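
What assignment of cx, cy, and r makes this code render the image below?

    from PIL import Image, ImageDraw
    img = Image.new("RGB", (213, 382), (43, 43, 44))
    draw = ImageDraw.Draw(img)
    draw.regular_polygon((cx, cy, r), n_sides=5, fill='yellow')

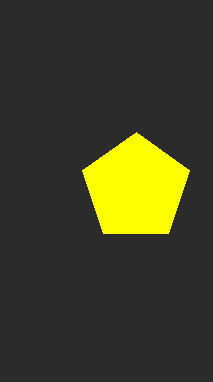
cx = 136, cy = 188, r = 56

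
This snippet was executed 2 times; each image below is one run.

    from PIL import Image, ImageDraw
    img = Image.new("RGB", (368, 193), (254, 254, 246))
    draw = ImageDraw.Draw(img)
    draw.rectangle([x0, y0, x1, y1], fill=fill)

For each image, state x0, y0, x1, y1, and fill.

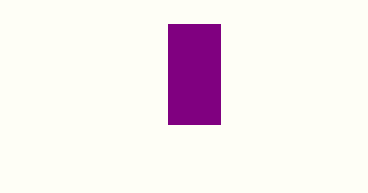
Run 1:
x0 = 168; y0 = 24; x1 = 220; y1 = 124; fill = 'purple'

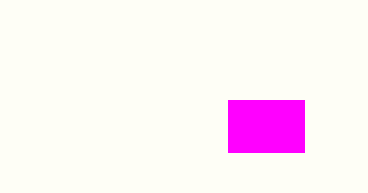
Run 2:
x0 = 228
y0 = 100
x1 = 304
y1 = 152
fill = 'magenta'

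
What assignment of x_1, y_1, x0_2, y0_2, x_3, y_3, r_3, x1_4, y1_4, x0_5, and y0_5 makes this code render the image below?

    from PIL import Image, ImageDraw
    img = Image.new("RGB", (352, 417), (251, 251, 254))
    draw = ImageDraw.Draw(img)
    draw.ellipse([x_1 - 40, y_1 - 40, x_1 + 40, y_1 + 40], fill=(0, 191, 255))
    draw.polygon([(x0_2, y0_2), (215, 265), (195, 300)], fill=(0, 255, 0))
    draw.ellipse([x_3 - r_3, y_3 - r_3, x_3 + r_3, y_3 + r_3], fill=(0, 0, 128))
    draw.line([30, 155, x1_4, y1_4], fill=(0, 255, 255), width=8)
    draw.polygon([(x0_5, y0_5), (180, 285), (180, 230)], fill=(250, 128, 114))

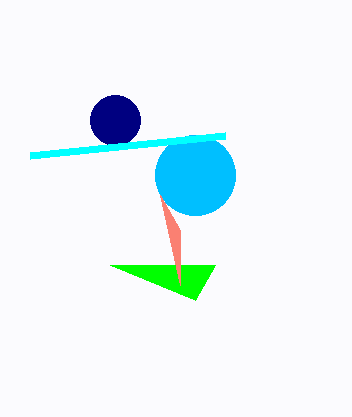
x_1 = 195, y_1 = 175, x0_2 = 110, y0_2 = 265, x_3 = 115, y_3 = 120, r_3 = 25, x1_4 = 225, y1_4 = 135, x0_5 = 160, y0_5 = 195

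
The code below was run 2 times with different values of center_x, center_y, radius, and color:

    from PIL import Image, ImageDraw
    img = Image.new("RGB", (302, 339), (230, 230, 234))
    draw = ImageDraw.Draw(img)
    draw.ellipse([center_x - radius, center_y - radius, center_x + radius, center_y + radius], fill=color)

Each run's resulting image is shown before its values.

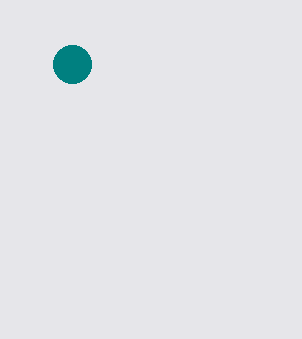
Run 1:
center_x = 72, center_y = 64, radius = 19, color = 'teal'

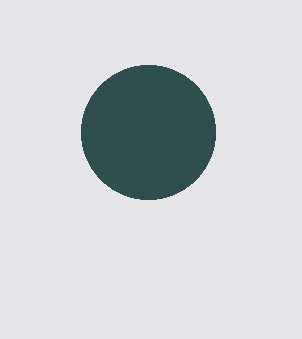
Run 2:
center_x = 148
center_y = 132
radius = 67
color = 'darkslategray'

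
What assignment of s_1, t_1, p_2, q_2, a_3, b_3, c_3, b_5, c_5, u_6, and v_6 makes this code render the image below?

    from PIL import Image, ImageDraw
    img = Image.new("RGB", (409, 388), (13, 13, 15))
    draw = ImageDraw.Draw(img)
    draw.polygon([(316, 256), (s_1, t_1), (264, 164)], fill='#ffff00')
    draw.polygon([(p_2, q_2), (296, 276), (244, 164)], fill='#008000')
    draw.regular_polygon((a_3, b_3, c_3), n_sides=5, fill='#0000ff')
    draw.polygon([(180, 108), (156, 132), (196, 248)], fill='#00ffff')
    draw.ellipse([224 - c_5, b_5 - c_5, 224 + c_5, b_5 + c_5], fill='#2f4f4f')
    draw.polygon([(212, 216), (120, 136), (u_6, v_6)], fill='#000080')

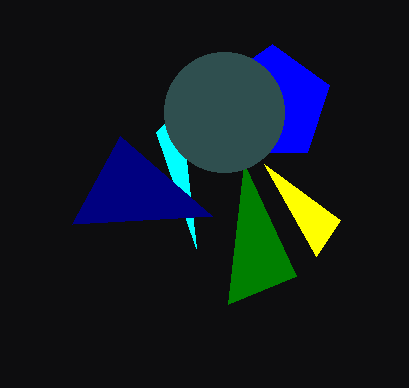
s_1 = 340, t_1 = 220, p_2 = 228, q_2 = 304, a_3 = 272, b_3 = 104, c_3 = 60, b_5 = 112, c_5 = 60, u_6 = 72, v_6 = 224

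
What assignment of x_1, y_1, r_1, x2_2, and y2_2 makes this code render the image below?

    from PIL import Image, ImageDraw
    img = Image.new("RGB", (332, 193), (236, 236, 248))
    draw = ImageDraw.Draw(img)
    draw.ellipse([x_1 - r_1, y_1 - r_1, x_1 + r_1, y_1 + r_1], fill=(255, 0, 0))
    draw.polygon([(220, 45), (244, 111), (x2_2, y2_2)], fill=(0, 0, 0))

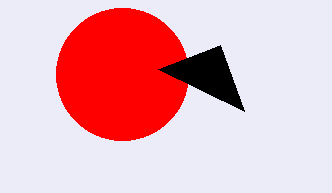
x_1 = 122, y_1 = 74, r_1 = 66, x2_2 = 158, y2_2 = 69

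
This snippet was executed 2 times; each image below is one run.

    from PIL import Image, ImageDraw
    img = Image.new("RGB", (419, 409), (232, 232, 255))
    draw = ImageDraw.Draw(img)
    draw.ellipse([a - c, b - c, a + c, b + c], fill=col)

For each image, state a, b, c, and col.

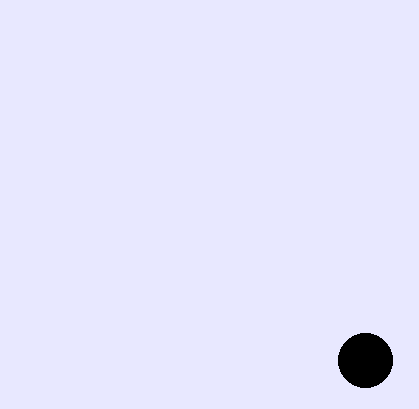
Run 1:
a = 365
b = 360
c = 27
col = 'black'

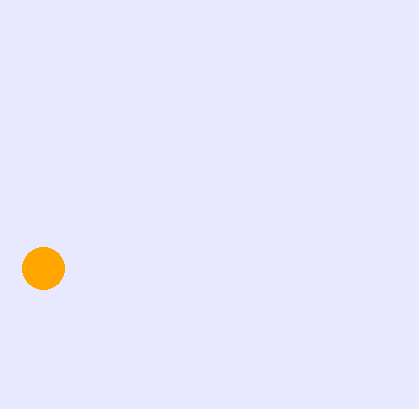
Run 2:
a = 43; b = 268; c = 21; col = 'orange'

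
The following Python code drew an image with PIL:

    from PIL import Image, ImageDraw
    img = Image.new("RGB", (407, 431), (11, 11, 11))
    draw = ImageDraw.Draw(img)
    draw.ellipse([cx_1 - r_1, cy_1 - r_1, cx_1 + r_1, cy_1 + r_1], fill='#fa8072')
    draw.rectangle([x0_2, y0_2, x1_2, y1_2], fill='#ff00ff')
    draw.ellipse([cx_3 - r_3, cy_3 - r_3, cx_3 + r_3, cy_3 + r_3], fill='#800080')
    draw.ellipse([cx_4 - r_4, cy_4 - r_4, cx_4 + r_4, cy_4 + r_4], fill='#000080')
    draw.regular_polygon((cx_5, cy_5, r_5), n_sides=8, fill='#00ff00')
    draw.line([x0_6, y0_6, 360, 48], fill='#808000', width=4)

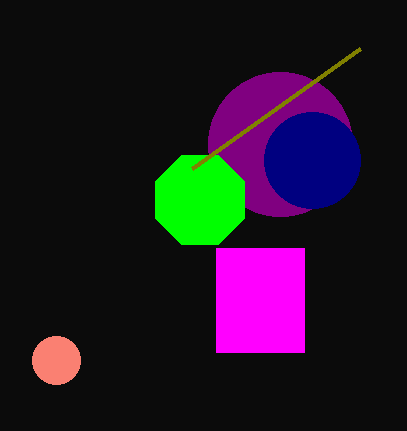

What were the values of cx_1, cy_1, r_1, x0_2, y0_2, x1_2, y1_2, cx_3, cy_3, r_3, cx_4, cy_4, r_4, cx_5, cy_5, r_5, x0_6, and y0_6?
cx_1 = 56, cy_1 = 360, r_1 = 24, x0_2 = 216, y0_2 = 248, x1_2 = 304, y1_2 = 352, cx_3 = 280, cy_3 = 144, r_3 = 72, cx_4 = 312, cy_4 = 160, r_4 = 48, cx_5 = 200, cy_5 = 200, r_5 = 48, x0_6 = 192, y0_6 = 168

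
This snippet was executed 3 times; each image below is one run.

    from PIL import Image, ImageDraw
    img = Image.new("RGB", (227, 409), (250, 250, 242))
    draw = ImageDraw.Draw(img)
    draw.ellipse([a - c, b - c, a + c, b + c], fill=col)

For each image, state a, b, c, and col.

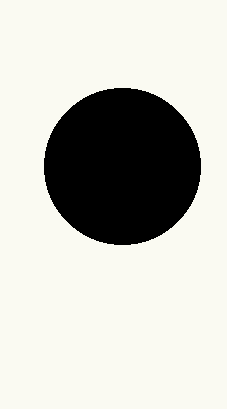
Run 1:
a = 122, b = 166, c = 78, col = 'black'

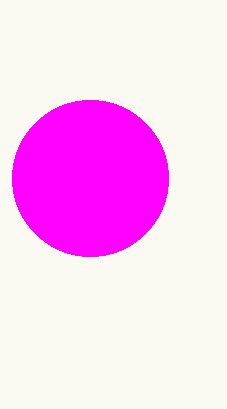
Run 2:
a = 90
b = 178
c = 78
col = 'magenta'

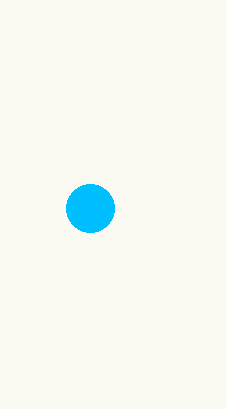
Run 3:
a = 90
b = 208
c = 24
col = 'deepskyblue'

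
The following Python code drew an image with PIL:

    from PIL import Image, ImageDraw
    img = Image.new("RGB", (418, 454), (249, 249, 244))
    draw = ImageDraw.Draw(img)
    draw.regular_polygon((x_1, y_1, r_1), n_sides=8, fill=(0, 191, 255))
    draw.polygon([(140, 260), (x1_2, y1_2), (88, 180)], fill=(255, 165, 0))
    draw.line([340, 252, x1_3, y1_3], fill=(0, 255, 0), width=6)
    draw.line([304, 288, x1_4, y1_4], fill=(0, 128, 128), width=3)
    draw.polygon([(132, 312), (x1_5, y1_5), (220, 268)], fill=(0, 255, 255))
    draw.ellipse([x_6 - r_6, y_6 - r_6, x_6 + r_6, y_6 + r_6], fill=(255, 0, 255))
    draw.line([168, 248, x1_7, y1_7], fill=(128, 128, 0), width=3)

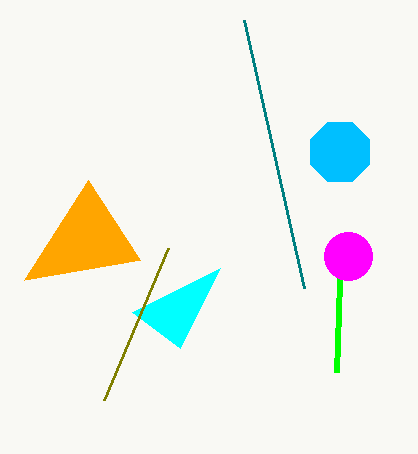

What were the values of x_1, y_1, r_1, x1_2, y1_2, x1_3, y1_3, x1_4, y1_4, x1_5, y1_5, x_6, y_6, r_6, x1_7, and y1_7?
x_1 = 340
y_1 = 152
r_1 = 32
x1_2 = 24
y1_2 = 280
x1_3 = 336
y1_3 = 372
x1_4 = 244
y1_4 = 20
x1_5 = 180
y1_5 = 348
x_6 = 348
y_6 = 256
r_6 = 24
x1_7 = 104
y1_7 = 400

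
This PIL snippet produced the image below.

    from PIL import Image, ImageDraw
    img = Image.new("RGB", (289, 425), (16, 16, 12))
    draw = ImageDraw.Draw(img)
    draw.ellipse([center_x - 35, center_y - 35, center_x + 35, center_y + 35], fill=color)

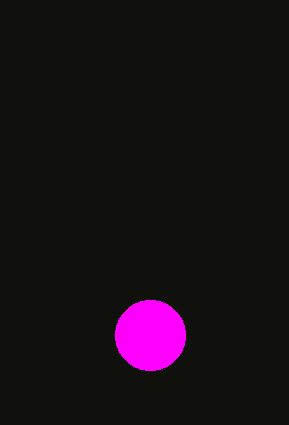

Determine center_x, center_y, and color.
center_x = 150
center_y = 335
color = 'magenta'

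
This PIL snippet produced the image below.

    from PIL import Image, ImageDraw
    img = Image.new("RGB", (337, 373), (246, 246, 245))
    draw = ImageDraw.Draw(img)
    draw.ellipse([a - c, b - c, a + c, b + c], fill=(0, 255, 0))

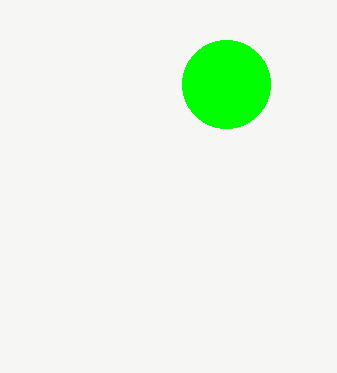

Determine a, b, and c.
a = 226, b = 84, c = 44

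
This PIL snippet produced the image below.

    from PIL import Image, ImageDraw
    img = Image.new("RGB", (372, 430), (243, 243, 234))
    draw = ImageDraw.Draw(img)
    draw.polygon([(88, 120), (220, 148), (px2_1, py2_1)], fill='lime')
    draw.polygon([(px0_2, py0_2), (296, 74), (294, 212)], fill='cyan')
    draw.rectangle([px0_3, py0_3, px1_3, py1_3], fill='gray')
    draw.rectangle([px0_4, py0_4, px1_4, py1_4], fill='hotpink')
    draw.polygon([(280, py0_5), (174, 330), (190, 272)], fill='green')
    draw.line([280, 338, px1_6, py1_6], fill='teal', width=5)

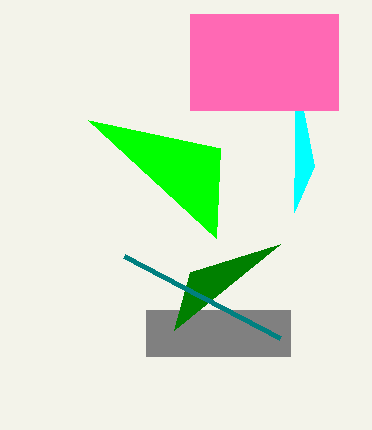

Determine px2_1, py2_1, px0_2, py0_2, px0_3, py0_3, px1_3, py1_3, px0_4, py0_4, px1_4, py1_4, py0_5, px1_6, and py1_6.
px2_1 = 216; py2_1 = 238; px0_2 = 314; py0_2 = 166; px0_3 = 146; py0_3 = 310; px1_3 = 290; py1_3 = 356; px0_4 = 190; py0_4 = 14; px1_4 = 338; py1_4 = 110; py0_5 = 244; px1_6 = 124; py1_6 = 256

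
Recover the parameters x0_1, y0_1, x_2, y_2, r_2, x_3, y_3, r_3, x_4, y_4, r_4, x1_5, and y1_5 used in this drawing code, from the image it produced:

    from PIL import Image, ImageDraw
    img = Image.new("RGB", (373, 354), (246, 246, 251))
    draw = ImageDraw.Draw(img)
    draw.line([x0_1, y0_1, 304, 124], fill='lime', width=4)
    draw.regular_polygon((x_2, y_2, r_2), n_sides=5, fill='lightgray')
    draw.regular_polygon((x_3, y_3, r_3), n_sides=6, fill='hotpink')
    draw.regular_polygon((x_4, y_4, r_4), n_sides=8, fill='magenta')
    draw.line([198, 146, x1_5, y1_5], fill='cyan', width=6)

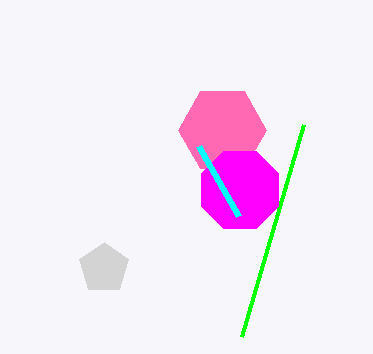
x0_1 = 242, y0_1 = 336, x_2 = 104, y_2 = 268, r_2 = 26, x_3 = 222, y_3 = 130, r_3 = 44, x_4 = 240, y_4 = 190, r_4 = 42, x1_5 = 238, y1_5 = 216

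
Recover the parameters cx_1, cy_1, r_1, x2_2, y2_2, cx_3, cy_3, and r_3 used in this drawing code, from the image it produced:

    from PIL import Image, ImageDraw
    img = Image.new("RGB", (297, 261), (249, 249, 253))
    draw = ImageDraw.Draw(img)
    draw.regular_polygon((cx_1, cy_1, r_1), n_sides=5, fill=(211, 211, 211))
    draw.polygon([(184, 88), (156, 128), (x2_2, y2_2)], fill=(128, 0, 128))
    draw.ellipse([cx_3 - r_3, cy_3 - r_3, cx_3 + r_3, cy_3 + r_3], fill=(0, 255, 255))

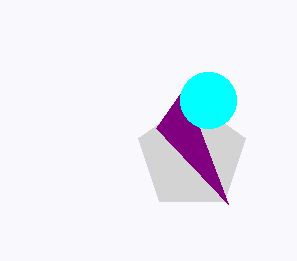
cx_1 = 192, cy_1 = 156, r_1 = 56, x2_2 = 228, y2_2 = 204, cx_3 = 208, cy_3 = 100, r_3 = 28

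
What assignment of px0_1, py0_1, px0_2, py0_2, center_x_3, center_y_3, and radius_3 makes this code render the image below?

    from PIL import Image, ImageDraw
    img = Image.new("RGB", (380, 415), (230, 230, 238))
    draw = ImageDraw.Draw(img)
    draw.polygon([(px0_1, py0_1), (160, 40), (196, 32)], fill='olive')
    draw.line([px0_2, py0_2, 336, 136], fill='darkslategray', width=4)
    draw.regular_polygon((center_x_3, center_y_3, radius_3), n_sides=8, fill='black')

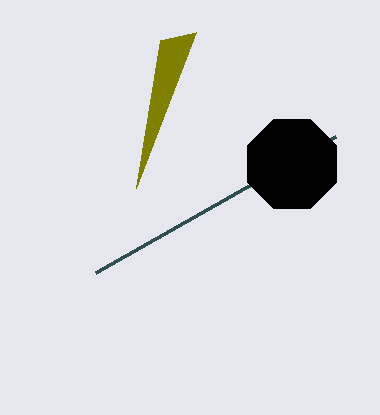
px0_1 = 136; py0_1 = 188; px0_2 = 96; py0_2 = 272; center_x_3 = 292; center_y_3 = 164; radius_3 = 48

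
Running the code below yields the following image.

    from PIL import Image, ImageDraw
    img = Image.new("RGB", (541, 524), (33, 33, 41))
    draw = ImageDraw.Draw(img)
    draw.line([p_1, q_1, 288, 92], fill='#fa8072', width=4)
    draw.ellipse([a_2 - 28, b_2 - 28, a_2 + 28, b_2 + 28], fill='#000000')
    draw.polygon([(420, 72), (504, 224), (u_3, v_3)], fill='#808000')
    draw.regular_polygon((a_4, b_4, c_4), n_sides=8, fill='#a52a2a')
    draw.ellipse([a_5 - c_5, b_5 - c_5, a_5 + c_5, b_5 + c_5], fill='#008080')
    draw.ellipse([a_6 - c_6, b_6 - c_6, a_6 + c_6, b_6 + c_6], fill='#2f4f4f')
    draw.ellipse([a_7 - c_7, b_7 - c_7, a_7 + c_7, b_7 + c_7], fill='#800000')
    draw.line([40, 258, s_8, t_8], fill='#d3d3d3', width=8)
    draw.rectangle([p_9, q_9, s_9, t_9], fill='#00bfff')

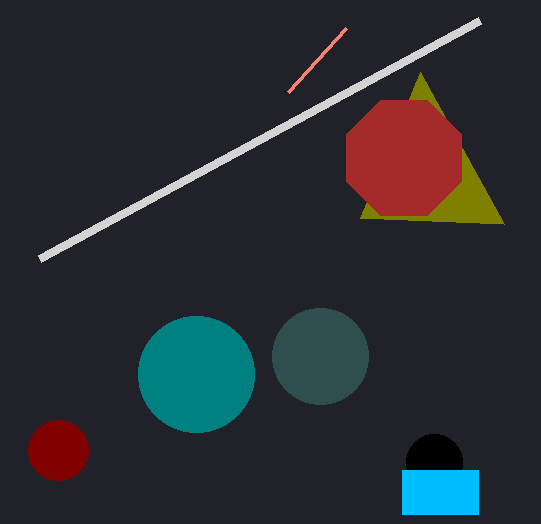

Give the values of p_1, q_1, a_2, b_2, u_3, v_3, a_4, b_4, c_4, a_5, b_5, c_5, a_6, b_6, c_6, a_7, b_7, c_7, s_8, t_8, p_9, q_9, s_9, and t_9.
p_1 = 346; q_1 = 28; a_2 = 434; b_2 = 462; u_3 = 360; v_3 = 218; a_4 = 404; b_4 = 158; c_4 = 62; a_5 = 196; b_5 = 374; c_5 = 58; a_6 = 320; b_6 = 356; c_6 = 48; a_7 = 58; b_7 = 450; c_7 = 30; s_8 = 480; t_8 = 20; p_9 = 402; q_9 = 470; s_9 = 478; t_9 = 514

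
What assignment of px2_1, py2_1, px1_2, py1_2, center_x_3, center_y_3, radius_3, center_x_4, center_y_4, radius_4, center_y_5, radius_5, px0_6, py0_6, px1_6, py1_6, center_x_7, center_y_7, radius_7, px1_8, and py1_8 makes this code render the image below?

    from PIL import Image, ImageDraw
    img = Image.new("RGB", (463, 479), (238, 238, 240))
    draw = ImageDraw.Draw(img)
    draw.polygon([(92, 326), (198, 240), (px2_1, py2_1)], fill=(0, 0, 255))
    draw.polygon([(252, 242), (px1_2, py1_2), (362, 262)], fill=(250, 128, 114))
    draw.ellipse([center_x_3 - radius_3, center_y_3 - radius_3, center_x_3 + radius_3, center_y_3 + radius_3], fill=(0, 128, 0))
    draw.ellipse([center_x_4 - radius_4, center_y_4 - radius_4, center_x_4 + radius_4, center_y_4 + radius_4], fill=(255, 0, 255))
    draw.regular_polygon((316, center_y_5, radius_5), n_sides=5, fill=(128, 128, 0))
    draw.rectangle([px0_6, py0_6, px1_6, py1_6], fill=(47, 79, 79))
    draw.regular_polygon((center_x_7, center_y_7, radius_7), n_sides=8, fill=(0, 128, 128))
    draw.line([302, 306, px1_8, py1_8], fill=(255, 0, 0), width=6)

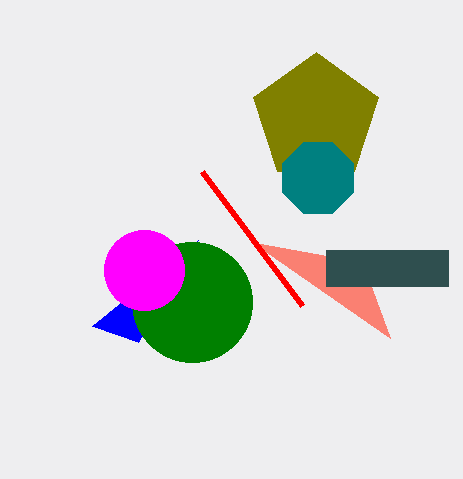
px2_1 = 138, py2_1 = 342, px1_2 = 390, py1_2 = 338, center_x_3 = 192, center_y_3 = 302, radius_3 = 60, center_x_4 = 144, center_y_4 = 270, radius_4 = 40, center_y_5 = 118, radius_5 = 66, px0_6 = 326, py0_6 = 250, px1_6 = 448, py1_6 = 286, center_x_7 = 318, center_y_7 = 178, radius_7 = 38, px1_8 = 202, py1_8 = 172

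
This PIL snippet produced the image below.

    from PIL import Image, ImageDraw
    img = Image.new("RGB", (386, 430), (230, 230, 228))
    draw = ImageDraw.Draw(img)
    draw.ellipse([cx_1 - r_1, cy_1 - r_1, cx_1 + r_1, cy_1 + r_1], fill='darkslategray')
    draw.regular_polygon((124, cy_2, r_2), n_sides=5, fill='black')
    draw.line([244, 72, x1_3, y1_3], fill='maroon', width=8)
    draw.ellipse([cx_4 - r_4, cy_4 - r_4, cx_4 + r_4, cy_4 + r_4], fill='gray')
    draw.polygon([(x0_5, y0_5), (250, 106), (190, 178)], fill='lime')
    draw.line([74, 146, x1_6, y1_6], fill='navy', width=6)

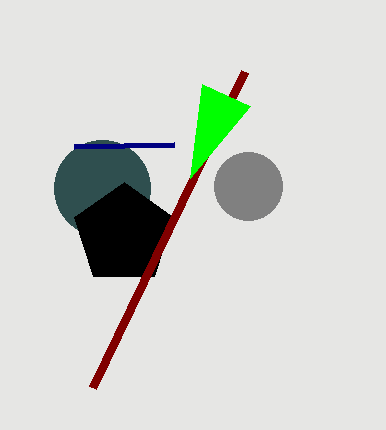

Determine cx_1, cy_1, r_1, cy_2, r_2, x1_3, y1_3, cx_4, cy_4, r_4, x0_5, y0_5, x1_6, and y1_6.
cx_1 = 102, cy_1 = 188, r_1 = 48, cy_2 = 234, r_2 = 52, x1_3 = 92, y1_3 = 388, cx_4 = 248, cy_4 = 186, r_4 = 34, x0_5 = 202, y0_5 = 84, x1_6 = 174, y1_6 = 144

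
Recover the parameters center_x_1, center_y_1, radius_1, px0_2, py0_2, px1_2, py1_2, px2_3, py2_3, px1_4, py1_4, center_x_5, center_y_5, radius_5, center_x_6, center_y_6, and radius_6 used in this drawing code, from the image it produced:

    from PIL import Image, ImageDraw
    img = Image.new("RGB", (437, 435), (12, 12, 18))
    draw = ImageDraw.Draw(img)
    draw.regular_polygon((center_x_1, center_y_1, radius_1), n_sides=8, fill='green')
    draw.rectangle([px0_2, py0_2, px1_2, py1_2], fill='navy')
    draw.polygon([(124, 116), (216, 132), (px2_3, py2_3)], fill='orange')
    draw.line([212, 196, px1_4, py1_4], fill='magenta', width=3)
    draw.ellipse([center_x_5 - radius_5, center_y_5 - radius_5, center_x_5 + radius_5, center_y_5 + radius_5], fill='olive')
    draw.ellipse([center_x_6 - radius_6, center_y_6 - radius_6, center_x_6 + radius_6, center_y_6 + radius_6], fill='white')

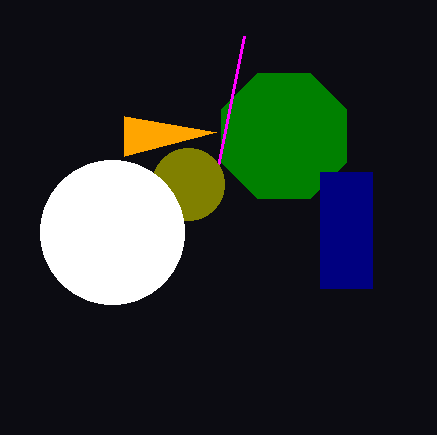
center_x_1 = 284; center_y_1 = 136; radius_1 = 68; px0_2 = 320; py0_2 = 172; px1_2 = 372; py1_2 = 288; px2_3 = 124; py2_3 = 156; px1_4 = 244; py1_4 = 36; center_x_5 = 188; center_y_5 = 184; radius_5 = 36; center_x_6 = 112; center_y_6 = 232; radius_6 = 72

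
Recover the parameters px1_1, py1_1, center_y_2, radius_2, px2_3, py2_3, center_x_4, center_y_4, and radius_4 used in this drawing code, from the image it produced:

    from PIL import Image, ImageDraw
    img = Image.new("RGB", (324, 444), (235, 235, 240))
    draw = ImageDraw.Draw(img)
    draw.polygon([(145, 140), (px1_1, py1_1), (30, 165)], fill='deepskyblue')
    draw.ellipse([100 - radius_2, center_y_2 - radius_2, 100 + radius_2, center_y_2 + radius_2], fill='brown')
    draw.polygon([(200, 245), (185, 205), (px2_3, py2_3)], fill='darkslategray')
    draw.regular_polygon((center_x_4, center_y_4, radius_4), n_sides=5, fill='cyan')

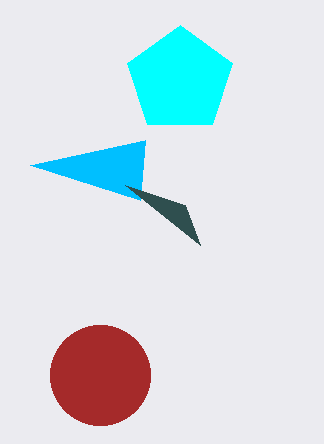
px1_1 = 140, py1_1 = 200, center_y_2 = 375, radius_2 = 50, px2_3 = 125, py2_3 = 185, center_x_4 = 180, center_y_4 = 80, radius_4 = 55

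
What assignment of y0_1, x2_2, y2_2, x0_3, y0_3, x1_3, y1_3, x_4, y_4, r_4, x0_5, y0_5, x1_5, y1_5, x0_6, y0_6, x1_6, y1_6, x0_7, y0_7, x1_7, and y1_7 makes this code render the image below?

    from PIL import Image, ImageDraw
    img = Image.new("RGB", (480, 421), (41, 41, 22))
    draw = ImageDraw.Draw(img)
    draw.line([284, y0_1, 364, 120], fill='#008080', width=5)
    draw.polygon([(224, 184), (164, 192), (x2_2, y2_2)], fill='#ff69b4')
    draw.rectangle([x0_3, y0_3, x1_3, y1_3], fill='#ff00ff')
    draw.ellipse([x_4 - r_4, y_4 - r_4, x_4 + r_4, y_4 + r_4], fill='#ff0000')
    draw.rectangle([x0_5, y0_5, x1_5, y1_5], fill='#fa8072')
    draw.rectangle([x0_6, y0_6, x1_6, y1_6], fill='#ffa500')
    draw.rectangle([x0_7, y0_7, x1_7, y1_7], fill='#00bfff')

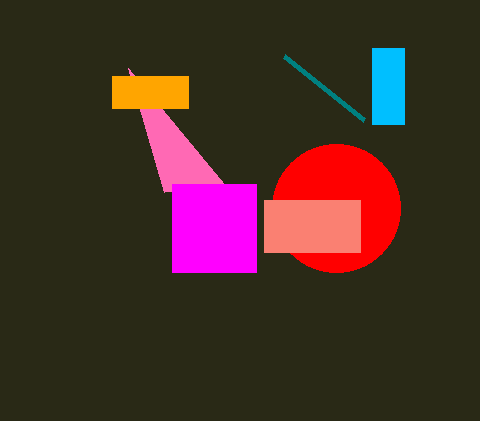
y0_1 = 56; x2_2 = 128; y2_2 = 68; x0_3 = 172; y0_3 = 184; x1_3 = 256; y1_3 = 272; x_4 = 336; y_4 = 208; r_4 = 64; x0_5 = 264; y0_5 = 200; x1_5 = 360; y1_5 = 252; x0_6 = 112; y0_6 = 76; x1_6 = 188; y1_6 = 108; x0_7 = 372; y0_7 = 48; x1_7 = 404; y1_7 = 124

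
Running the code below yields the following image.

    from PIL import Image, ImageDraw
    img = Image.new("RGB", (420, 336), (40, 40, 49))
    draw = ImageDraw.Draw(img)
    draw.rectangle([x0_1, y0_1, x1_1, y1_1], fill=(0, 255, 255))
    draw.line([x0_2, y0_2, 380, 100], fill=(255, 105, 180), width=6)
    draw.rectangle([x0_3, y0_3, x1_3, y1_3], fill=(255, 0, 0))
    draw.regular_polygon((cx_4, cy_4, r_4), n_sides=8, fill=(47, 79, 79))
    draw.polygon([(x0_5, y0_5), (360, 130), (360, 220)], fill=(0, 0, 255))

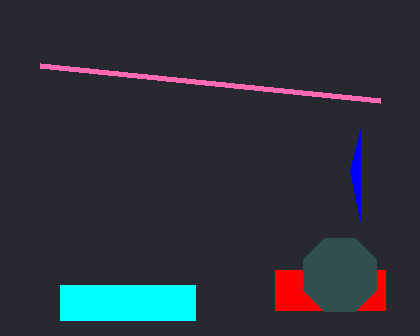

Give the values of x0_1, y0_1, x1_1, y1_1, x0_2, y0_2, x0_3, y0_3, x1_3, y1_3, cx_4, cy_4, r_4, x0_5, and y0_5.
x0_1 = 60; y0_1 = 285; x1_1 = 195; y1_1 = 320; x0_2 = 40; y0_2 = 65; x0_3 = 275; y0_3 = 270; x1_3 = 385; y1_3 = 310; cx_4 = 340; cy_4 = 275; r_4 = 40; x0_5 = 350; y0_5 = 170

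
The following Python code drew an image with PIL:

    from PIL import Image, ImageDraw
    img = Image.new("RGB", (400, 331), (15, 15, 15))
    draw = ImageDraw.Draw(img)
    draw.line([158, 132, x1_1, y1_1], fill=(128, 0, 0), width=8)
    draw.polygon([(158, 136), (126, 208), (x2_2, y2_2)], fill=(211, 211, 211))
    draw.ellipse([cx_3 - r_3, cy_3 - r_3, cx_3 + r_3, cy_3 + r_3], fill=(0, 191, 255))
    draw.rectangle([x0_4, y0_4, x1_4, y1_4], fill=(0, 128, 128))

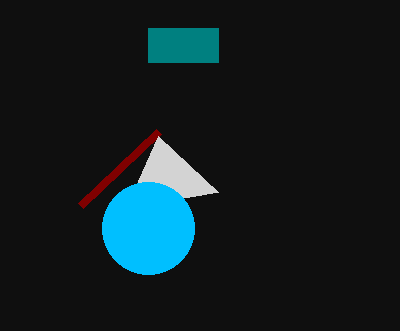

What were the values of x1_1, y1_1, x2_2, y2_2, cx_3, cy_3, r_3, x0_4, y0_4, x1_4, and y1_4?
x1_1 = 80, y1_1 = 206, x2_2 = 218, y2_2 = 192, cx_3 = 148, cy_3 = 228, r_3 = 46, x0_4 = 148, y0_4 = 28, x1_4 = 218, y1_4 = 62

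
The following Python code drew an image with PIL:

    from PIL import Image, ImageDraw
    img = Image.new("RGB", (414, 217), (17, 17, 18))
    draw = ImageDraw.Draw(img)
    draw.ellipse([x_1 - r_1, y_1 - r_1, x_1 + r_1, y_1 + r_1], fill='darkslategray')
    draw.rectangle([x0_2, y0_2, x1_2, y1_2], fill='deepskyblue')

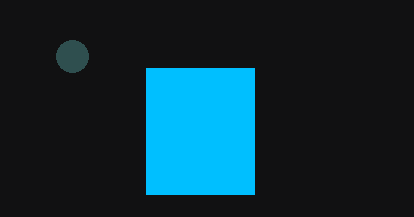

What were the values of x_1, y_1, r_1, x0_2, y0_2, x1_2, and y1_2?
x_1 = 72, y_1 = 56, r_1 = 16, x0_2 = 146, y0_2 = 68, x1_2 = 254, y1_2 = 194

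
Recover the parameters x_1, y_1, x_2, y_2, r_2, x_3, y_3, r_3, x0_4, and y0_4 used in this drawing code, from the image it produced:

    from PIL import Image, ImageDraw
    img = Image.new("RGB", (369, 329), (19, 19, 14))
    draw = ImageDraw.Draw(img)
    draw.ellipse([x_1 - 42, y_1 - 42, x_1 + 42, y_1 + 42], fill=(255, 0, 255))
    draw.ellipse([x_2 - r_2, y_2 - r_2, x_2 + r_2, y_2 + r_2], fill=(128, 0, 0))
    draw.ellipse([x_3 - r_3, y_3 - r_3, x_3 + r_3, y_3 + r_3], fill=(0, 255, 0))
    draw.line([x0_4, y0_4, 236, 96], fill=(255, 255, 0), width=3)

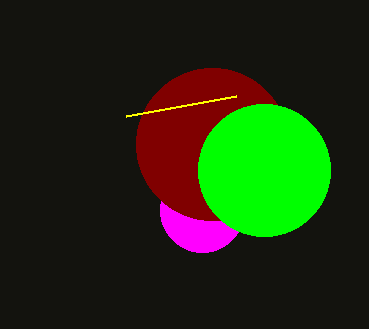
x_1 = 202; y_1 = 210; x_2 = 212; y_2 = 144; r_2 = 76; x_3 = 264; y_3 = 170; r_3 = 66; x0_4 = 126; y0_4 = 116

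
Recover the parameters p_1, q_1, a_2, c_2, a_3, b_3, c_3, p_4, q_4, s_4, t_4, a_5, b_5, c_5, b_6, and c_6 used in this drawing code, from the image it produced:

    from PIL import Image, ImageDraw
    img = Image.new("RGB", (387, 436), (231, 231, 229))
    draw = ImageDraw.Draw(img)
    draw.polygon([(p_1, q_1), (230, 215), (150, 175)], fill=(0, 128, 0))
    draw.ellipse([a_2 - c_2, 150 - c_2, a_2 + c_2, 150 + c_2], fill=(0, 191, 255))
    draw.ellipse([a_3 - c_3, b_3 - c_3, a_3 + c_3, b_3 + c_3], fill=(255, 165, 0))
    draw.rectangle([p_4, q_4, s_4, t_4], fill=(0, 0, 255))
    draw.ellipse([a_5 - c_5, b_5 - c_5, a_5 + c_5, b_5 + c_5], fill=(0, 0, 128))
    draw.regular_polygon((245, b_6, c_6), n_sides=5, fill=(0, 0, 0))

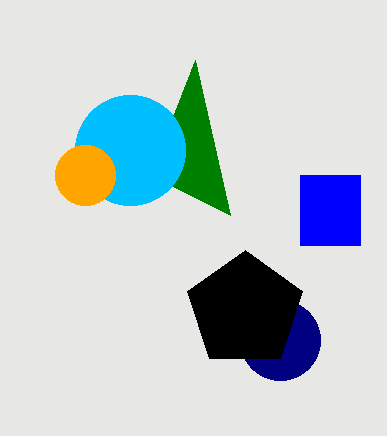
p_1 = 195, q_1 = 60, a_2 = 130, c_2 = 55, a_3 = 85, b_3 = 175, c_3 = 30, p_4 = 300, q_4 = 175, s_4 = 360, t_4 = 245, a_5 = 280, b_5 = 340, c_5 = 40, b_6 = 310, c_6 = 60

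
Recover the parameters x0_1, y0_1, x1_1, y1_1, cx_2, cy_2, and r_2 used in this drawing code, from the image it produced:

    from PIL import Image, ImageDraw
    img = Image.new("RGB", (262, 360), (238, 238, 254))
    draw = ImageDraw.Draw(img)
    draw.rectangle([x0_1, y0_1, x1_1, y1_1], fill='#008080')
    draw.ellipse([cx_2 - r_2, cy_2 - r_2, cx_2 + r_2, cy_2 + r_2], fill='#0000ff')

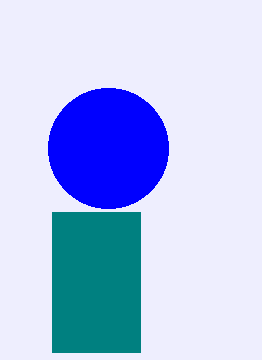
x0_1 = 52
y0_1 = 212
x1_1 = 140
y1_1 = 352
cx_2 = 108
cy_2 = 148
r_2 = 60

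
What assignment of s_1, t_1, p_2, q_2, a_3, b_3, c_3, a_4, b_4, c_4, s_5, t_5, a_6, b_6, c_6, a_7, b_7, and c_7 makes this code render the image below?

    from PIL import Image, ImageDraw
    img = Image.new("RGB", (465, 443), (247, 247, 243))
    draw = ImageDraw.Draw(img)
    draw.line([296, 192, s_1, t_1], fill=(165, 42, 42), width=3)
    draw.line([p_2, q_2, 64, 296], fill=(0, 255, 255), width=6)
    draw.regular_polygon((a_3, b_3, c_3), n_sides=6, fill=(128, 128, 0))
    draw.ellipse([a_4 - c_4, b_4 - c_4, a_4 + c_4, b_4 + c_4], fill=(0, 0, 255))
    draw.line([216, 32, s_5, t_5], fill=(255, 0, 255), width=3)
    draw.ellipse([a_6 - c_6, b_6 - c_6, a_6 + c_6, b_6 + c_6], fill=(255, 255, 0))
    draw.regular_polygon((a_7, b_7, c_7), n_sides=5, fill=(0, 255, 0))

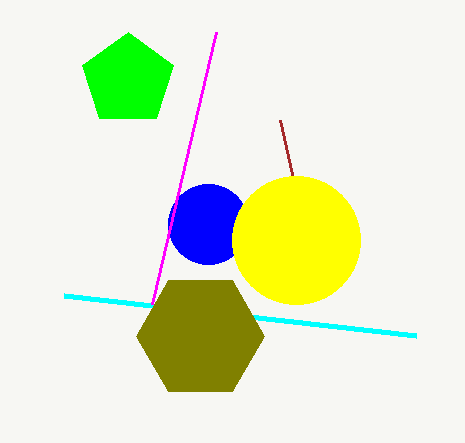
s_1 = 280; t_1 = 120; p_2 = 416; q_2 = 336; a_3 = 200; b_3 = 336; c_3 = 64; a_4 = 208; b_4 = 224; c_4 = 40; s_5 = 152; t_5 = 304; a_6 = 296; b_6 = 240; c_6 = 64; a_7 = 128; b_7 = 80; c_7 = 48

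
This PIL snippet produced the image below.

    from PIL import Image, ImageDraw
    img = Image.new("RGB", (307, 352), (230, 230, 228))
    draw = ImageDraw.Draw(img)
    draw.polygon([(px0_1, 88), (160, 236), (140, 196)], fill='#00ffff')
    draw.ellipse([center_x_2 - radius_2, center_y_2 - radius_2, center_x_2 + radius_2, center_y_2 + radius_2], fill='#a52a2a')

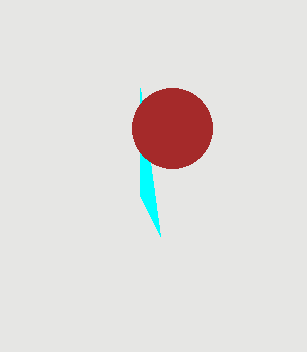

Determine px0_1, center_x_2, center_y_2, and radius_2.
px0_1 = 140; center_x_2 = 172; center_y_2 = 128; radius_2 = 40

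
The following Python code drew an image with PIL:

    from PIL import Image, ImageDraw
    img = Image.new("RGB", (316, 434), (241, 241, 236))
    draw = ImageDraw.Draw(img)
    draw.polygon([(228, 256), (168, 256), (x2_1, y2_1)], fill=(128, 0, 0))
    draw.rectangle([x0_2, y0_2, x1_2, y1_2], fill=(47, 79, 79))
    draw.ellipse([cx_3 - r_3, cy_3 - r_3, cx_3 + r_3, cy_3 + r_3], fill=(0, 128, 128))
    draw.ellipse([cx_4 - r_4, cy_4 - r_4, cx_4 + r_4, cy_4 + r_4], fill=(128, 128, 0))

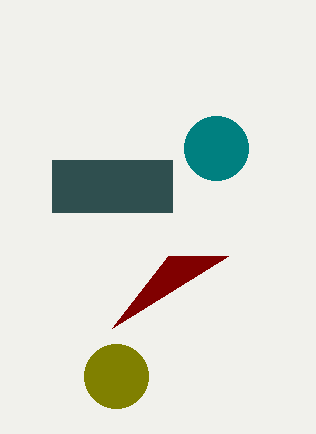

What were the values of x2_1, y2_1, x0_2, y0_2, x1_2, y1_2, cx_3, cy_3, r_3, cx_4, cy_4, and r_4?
x2_1 = 112
y2_1 = 328
x0_2 = 52
y0_2 = 160
x1_2 = 172
y1_2 = 212
cx_3 = 216
cy_3 = 148
r_3 = 32
cx_4 = 116
cy_4 = 376
r_4 = 32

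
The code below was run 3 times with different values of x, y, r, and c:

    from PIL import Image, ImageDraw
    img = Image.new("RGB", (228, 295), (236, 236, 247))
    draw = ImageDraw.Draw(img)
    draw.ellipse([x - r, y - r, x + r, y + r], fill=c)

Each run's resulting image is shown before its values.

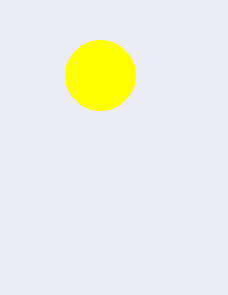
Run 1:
x = 100, y = 75, r = 35, c = 'yellow'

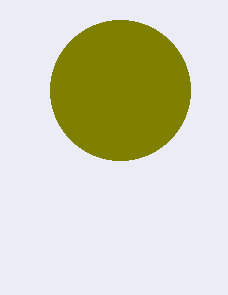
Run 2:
x = 120, y = 90, r = 70, c = 'olive'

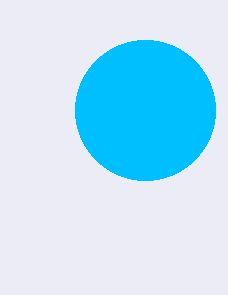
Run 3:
x = 145
y = 110
r = 70
c = 'deepskyblue'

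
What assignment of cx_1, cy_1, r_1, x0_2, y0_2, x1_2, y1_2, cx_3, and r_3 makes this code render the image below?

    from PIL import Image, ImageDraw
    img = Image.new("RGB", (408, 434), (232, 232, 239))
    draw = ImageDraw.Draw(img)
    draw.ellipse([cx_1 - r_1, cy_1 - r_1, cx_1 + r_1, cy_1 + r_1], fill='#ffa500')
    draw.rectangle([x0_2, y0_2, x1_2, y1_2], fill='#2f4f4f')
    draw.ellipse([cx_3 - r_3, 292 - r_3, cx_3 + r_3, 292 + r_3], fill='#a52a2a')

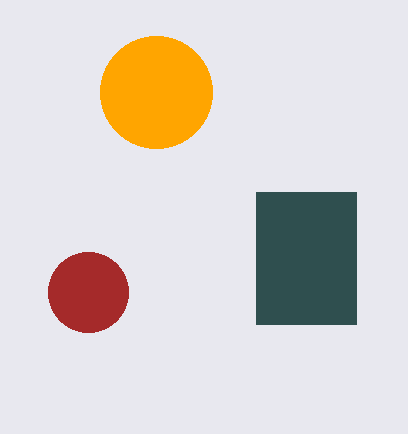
cx_1 = 156; cy_1 = 92; r_1 = 56; x0_2 = 256; y0_2 = 192; x1_2 = 356; y1_2 = 324; cx_3 = 88; r_3 = 40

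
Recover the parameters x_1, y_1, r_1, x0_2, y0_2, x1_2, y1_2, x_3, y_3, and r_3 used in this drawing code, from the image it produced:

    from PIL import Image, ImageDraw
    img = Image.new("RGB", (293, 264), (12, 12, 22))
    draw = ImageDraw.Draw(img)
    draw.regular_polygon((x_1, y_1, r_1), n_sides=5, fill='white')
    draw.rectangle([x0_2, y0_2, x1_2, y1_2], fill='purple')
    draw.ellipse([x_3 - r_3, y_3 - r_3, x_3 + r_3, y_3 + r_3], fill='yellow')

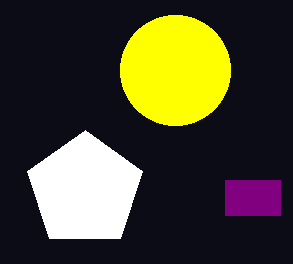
x_1 = 85, y_1 = 190, r_1 = 60, x0_2 = 225, y0_2 = 180, x1_2 = 280, y1_2 = 215, x_3 = 175, y_3 = 70, r_3 = 55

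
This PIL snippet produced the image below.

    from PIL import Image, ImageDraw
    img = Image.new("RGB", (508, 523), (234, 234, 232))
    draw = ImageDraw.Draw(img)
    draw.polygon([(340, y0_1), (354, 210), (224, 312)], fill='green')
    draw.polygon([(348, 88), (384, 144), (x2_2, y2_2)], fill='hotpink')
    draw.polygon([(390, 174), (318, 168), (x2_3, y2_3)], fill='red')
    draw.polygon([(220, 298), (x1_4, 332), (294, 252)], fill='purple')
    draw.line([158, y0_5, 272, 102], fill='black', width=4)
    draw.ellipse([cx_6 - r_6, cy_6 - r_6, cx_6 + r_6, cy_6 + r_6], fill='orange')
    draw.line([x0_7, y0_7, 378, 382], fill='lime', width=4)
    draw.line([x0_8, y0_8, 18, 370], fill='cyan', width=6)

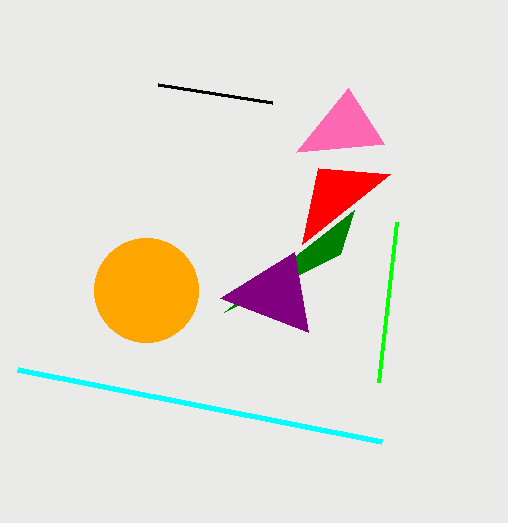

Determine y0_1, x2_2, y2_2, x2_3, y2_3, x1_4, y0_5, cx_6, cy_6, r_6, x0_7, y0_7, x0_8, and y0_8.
y0_1 = 254
x2_2 = 296
y2_2 = 152
x2_3 = 302
y2_3 = 244
x1_4 = 308
y0_5 = 84
cx_6 = 146
cy_6 = 290
r_6 = 52
x0_7 = 396
y0_7 = 222
x0_8 = 382
y0_8 = 442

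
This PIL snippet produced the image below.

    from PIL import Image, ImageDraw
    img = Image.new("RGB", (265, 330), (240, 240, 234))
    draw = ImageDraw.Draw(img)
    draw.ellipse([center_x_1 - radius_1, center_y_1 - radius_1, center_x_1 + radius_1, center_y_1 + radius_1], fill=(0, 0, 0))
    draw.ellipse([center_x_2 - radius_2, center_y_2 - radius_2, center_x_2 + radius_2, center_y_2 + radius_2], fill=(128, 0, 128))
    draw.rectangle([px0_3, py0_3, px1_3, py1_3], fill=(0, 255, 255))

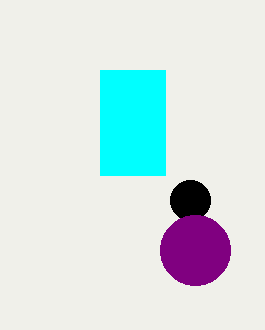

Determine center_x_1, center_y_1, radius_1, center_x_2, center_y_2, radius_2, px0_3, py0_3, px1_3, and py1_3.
center_x_1 = 190, center_y_1 = 200, radius_1 = 20, center_x_2 = 195, center_y_2 = 250, radius_2 = 35, px0_3 = 100, py0_3 = 70, px1_3 = 165, py1_3 = 175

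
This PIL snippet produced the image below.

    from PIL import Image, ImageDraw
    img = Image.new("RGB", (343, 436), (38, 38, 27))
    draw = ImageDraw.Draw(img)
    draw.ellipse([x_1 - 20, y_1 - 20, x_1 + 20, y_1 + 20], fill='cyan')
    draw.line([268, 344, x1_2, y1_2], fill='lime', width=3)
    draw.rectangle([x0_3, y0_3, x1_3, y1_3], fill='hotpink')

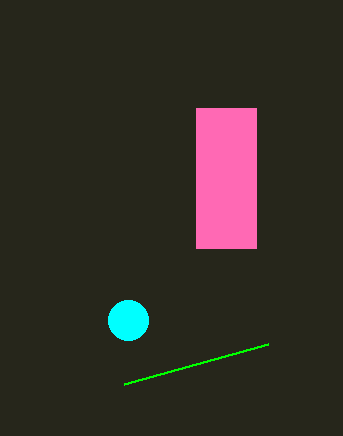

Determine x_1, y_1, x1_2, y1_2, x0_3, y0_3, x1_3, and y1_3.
x_1 = 128; y_1 = 320; x1_2 = 124; y1_2 = 384; x0_3 = 196; y0_3 = 108; x1_3 = 256; y1_3 = 248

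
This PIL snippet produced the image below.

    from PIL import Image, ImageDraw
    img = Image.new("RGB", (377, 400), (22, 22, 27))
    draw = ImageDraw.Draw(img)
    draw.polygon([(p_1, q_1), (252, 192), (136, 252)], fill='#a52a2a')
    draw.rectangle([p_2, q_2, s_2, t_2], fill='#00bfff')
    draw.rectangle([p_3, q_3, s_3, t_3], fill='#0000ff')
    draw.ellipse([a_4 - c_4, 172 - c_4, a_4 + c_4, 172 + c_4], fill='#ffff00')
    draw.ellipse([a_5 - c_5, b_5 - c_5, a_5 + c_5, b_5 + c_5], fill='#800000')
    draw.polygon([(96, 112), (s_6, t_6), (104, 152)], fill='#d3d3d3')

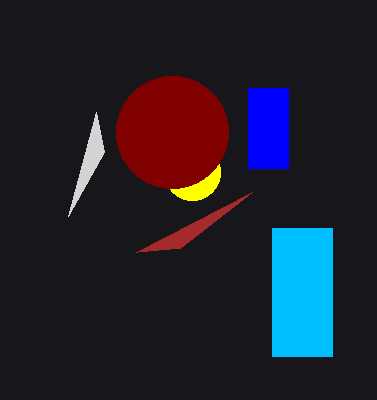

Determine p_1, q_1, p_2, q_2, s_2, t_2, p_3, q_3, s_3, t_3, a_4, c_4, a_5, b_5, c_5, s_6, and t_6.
p_1 = 180; q_1 = 248; p_2 = 272; q_2 = 228; s_2 = 332; t_2 = 356; p_3 = 248; q_3 = 88; s_3 = 288; t_3 = 168; a_4 = 192; c_4 = 28; a_5 = 172; b_5 = 132; c_5 = 56; s_6 = 68; t_6 = 216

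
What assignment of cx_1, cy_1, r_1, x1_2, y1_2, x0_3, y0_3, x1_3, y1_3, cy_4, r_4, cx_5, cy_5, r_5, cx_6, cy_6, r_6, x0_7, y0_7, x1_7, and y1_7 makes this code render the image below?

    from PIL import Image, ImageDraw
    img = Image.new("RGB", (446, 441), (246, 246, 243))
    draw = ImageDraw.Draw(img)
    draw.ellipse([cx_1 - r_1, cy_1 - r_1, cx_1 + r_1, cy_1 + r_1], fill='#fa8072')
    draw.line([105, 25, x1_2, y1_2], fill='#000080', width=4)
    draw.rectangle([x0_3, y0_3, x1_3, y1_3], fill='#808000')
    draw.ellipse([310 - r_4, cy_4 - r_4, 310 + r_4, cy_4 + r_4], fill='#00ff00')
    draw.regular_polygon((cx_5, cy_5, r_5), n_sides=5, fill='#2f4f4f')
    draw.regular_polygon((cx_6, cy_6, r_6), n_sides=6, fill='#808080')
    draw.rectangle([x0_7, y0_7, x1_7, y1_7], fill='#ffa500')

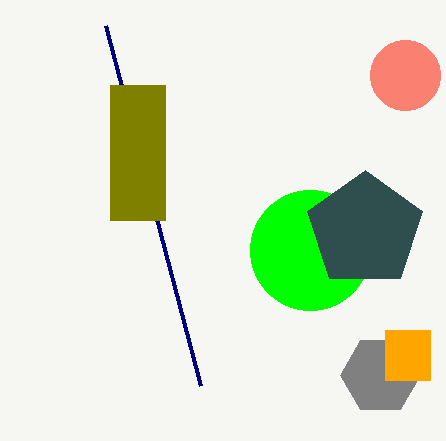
cx_1 = 405
cy_1 = 75
r_1 = 35
x1_2 = 200
y1_2 = 385
x0_3 = 110
y0_3 = 85
x1_3 = 165
y1_3 = 220
cy_4 = 250
r_4 = 60
cx_5 = 365
cy_5 = 230
r_5 = 60
cx_6 = 380
cy_6 = 375
r_6 = 40
x0_7 = 385
y0_7 = 330
x1_7 = 430
y1_7 = 380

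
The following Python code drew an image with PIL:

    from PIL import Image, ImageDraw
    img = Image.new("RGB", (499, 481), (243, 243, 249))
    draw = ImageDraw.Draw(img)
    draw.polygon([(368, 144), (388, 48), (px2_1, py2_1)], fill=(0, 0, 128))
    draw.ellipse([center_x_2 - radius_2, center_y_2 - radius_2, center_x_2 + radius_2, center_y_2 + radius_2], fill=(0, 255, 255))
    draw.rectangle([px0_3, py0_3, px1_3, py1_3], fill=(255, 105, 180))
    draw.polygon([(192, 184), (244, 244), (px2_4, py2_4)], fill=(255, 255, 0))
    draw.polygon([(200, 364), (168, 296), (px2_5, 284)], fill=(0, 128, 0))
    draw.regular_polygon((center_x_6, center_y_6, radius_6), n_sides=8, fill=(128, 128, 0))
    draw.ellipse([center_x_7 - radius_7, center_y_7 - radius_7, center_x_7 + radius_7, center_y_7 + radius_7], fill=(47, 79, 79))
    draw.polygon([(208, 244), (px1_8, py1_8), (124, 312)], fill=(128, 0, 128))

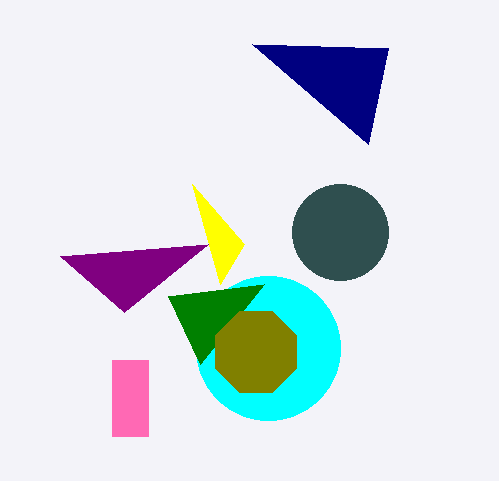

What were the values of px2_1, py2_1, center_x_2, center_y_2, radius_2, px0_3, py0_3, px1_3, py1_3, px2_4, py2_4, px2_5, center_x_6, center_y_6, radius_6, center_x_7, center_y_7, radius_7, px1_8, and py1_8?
px2_1 = 252; py2_1 = 44; center_x_2 = 268; center_y_2 = 348; radius_2 = 72; px0_3 = 112; py0_3 = 360; px1_3 = 148; py1_3 = 436; px2_4 = 220; py2_4 = 284; px2_5 = 264; center_x_6 = 256; center_y_6 = 352; radius_6 = 44; center_x_7 = 340; center_y_7 = 232; radius_7 = 48; px1_8 = 60; py1_8 = 256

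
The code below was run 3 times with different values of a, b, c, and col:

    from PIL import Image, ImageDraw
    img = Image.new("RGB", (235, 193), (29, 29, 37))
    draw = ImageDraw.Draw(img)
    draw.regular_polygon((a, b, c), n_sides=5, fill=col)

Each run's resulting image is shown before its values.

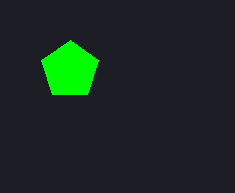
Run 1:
a = 70, b = 70, c = 30, col = 'lime'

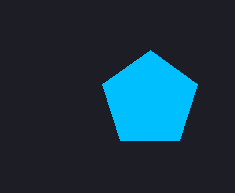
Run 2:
a = 150
b = 100
c = 50
col = 'deepskyblue'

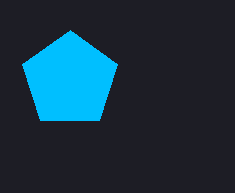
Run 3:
a = 70, b = 80, c = 50, col = 'deepskyblue'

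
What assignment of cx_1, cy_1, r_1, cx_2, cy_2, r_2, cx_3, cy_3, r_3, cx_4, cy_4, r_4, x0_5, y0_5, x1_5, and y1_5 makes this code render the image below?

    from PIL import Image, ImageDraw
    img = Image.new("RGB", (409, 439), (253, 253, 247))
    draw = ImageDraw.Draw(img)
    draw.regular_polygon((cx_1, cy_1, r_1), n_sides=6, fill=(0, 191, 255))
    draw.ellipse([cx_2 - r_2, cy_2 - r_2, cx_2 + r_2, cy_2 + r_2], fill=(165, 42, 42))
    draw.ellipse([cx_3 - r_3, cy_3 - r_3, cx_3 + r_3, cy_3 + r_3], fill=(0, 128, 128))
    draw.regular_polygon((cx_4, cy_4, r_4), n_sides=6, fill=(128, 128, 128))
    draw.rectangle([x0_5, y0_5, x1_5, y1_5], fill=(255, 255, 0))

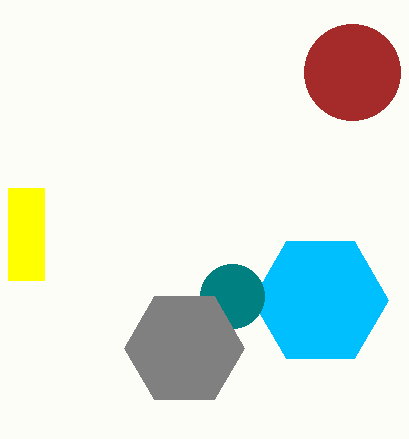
cx_1 = 320
cy_1 = 300
r_1 = 68
cx_2 = 352
cy_2 = 72
r_2 = 48
cx_3 = 232
cy_3 = 296
r_3 = 32
cx_4 = 184
cy_4 = 348
r_4 = 60
x0_5 = 8
y0_5 = 188
x1_5 = 44
y1_5 = 280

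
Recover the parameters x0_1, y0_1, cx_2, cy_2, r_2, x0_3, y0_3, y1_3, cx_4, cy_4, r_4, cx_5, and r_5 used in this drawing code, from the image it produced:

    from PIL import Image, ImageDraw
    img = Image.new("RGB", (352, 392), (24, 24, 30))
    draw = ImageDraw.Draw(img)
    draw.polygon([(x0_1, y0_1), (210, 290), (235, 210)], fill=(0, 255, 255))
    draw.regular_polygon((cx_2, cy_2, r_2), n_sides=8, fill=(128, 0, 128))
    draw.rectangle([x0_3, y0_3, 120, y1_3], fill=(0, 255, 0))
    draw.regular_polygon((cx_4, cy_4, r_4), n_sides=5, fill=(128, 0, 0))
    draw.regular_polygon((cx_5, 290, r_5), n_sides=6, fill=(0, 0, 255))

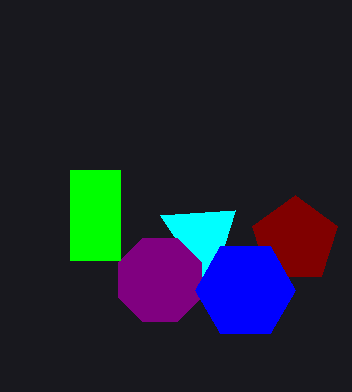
x0_1 = 160; y0_1 = 215; cx_2 = 160; cy_2 = 280; r_2 = 45; x0_3 = 70; y0_3 = 170; y1_3 = 260; cx_4 = 295; cy_4 = 240; r_4 = 45; cx_5 = 245; r_5 = 50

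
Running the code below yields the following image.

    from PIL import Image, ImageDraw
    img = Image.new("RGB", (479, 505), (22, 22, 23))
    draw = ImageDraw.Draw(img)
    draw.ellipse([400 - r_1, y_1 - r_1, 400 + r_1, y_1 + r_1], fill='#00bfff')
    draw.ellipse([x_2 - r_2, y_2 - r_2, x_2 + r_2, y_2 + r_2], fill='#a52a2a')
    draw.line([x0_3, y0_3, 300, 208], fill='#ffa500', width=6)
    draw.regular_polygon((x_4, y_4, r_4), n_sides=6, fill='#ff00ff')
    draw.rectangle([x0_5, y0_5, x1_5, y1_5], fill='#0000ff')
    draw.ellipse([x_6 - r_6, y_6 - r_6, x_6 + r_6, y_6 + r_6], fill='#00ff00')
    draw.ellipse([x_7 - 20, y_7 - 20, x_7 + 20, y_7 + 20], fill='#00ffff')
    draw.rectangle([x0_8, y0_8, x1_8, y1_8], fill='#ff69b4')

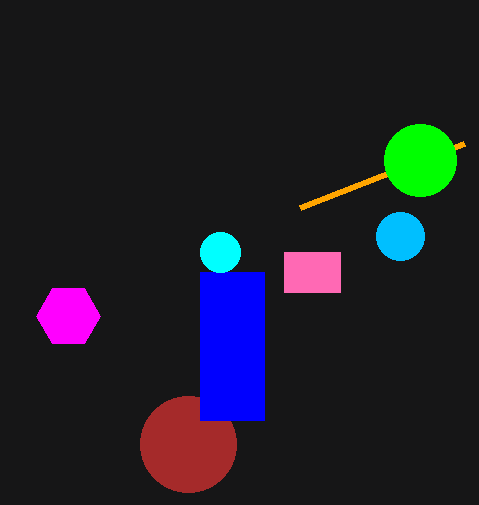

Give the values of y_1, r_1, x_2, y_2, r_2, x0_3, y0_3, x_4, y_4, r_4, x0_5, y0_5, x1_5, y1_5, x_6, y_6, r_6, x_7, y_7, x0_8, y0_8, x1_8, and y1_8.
y_1 = 236
r_1 = 24
x_2 = 188
y_2 = 444
r_2 = 48
x0_3 = 464
y0_3 = 144
x_4 = 68
y_4 = 316
r_4 = 32
x0_5 = 200
y0_5 = 272
x1_5 = 264
y1_5 = 420
x_6 = 420
y_6 = 160
r_6 = 36
x_7 = 220
y_7 = 252
x0_8 = 284
y0_8 = 252
x1_8 = 340
y1_8 = 292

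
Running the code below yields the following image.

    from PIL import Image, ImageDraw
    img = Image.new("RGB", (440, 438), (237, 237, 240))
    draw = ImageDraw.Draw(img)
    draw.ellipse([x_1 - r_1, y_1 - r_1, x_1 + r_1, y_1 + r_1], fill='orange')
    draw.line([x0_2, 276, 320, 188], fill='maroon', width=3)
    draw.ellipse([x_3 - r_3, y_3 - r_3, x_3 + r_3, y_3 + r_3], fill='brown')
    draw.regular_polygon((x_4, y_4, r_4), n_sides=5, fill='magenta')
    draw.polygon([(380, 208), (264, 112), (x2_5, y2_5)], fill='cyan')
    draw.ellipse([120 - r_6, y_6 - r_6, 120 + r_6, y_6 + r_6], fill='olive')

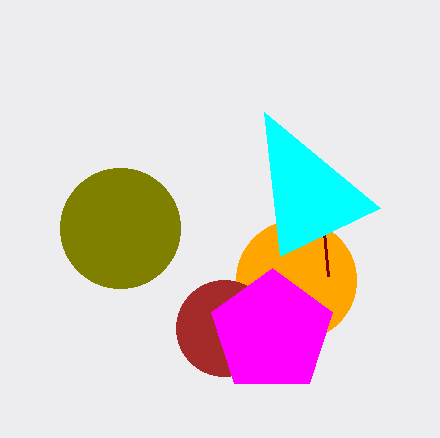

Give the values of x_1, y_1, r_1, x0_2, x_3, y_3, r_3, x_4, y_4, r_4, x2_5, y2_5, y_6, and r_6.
x_1 = 296; y_1 = 280; r_1 = 60; x0_2 = 328; x_3 = 224; y_3 = 328; r_3 = 48; x_4 = 272; y_4 = 332; r_4 = 64; x2_5 = 280; y2_5 = 256; y_6 = 228; r_6 = 60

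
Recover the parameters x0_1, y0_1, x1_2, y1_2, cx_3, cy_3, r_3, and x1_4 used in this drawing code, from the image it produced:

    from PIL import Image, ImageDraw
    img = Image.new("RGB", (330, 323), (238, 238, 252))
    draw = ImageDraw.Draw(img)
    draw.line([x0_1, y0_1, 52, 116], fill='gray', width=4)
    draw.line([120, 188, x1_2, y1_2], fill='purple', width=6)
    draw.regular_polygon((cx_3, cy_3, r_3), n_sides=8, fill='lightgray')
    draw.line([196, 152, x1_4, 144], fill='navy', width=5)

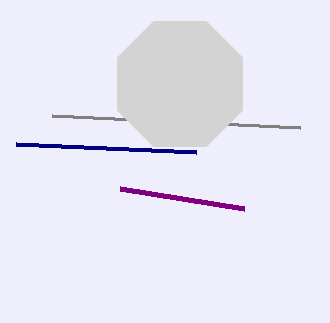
x0_1 = 300; y0_1 = 128; x1_2 = 244; y1_2 = 208; cx_3 = 180; cy_3 = 84; r_3 = 68; x1_4 = 16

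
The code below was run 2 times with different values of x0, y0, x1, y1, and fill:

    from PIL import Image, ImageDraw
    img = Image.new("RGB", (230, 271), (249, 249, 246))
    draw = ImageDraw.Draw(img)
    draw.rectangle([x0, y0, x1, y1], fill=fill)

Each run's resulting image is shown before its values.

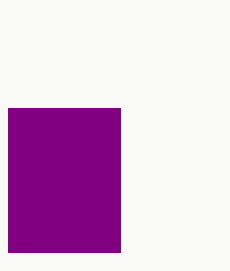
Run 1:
x0 = 8, y0 = 108, x1 = 120, y1 = 252, fill = 'purple'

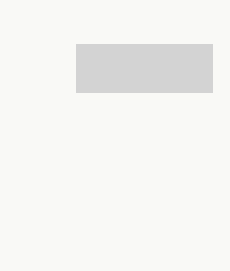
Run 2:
x0 = 76; y0 = 44; x1 = 212; y1 = 92; fill = 'lightgray'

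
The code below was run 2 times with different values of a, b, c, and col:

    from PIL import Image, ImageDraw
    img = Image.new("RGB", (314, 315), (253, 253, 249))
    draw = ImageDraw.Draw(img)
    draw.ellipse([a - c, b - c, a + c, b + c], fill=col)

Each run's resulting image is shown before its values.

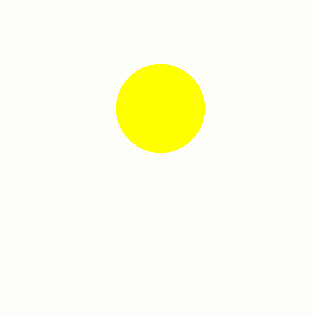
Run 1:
a = 160; b = 108; c = 44; col = 'yellow'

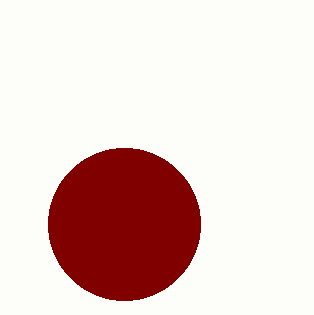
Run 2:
a = 124
b = 224
c = 76
col = 'maroon'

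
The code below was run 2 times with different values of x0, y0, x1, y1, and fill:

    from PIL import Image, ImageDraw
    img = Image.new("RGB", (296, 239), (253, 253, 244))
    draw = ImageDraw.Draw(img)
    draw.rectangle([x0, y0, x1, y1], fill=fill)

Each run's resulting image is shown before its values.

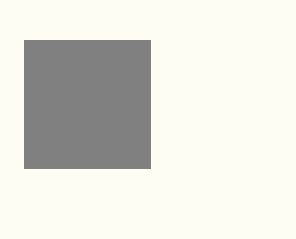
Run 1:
x0 = 24
y0 = 40
x1 = 150
y1 = 168
fill = 'gray'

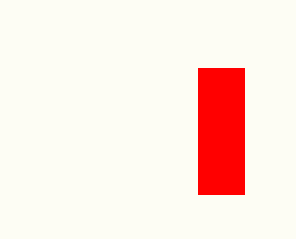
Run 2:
x0 = 198, y0 = 68, x1 = 244, y1 = 194, fill = 'red'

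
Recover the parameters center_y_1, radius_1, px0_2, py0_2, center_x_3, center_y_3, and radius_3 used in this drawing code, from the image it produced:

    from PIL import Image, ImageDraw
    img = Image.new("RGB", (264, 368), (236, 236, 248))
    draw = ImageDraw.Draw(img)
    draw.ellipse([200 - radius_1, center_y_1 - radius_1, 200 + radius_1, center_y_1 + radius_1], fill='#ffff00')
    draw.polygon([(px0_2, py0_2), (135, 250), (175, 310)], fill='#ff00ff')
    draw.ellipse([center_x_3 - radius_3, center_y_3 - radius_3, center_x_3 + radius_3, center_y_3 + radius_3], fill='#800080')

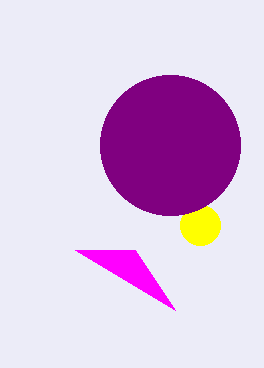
center_y_1 = 225
radius_1 = 20
px0_2 = 75
py0_2 = 250
center_x_3 = 170
center_y_3 = 145
radius_3 = 70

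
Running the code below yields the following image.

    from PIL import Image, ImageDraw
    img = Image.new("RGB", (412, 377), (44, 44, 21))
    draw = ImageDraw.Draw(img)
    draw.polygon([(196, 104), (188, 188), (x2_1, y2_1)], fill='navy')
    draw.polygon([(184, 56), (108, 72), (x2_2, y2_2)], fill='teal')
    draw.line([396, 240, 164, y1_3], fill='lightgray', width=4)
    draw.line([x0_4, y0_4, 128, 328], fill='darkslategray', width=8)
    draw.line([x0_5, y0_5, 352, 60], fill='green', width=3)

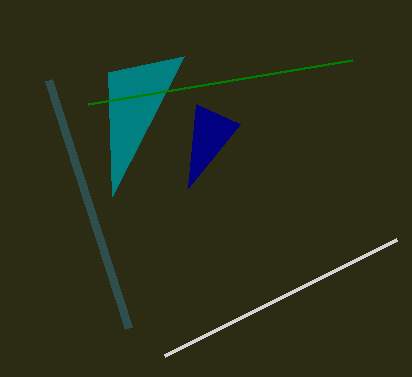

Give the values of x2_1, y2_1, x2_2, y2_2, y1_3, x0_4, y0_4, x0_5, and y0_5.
x2_1 = 240
y2_1 = 124
x2_2 = 112
y2_2 = 196
y1_3 = 356
x0_4 = 48
y0_4 = 80
x0_5 = 88
y0_5 = 104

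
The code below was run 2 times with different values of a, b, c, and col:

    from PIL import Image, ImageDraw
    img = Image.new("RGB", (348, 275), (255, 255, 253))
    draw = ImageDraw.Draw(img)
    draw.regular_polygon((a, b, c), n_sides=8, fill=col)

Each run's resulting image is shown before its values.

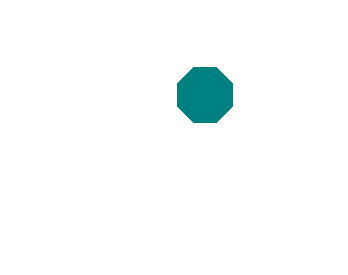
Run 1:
a = 205, b = 95, c = 30, col = 'teal'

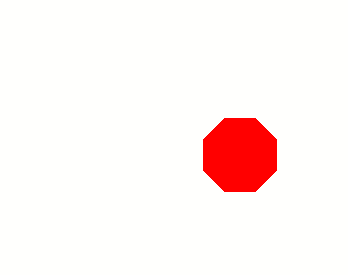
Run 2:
a = 240
b = 155
c = 40
col = 'red'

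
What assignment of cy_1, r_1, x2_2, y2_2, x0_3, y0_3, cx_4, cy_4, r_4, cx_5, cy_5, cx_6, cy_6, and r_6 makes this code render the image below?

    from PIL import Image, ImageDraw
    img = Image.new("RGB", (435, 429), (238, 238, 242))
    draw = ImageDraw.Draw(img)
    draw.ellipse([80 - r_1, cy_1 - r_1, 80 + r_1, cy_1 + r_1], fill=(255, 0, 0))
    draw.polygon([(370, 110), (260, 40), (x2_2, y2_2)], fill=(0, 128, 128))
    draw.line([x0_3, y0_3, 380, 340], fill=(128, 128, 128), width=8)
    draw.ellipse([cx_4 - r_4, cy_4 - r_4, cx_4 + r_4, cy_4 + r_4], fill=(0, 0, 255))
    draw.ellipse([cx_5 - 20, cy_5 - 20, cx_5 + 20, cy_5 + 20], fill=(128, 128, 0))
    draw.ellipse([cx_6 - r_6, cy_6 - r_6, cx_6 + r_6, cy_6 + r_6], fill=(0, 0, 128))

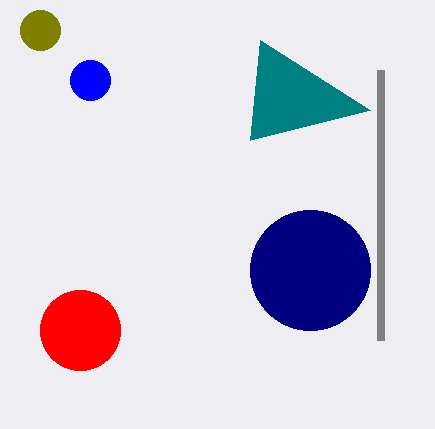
cy_1 = 330; r_1 = 40; x2_2 = 250; y2_2 = 140; x0_3 = 380; y0_3 = 70; cx_4 = 90; cy_4 = 80; r_4 = 20; cx_5 = 40; cy_5 = 30; cx_6 = 310; cy_6 = 270; r_6 = 60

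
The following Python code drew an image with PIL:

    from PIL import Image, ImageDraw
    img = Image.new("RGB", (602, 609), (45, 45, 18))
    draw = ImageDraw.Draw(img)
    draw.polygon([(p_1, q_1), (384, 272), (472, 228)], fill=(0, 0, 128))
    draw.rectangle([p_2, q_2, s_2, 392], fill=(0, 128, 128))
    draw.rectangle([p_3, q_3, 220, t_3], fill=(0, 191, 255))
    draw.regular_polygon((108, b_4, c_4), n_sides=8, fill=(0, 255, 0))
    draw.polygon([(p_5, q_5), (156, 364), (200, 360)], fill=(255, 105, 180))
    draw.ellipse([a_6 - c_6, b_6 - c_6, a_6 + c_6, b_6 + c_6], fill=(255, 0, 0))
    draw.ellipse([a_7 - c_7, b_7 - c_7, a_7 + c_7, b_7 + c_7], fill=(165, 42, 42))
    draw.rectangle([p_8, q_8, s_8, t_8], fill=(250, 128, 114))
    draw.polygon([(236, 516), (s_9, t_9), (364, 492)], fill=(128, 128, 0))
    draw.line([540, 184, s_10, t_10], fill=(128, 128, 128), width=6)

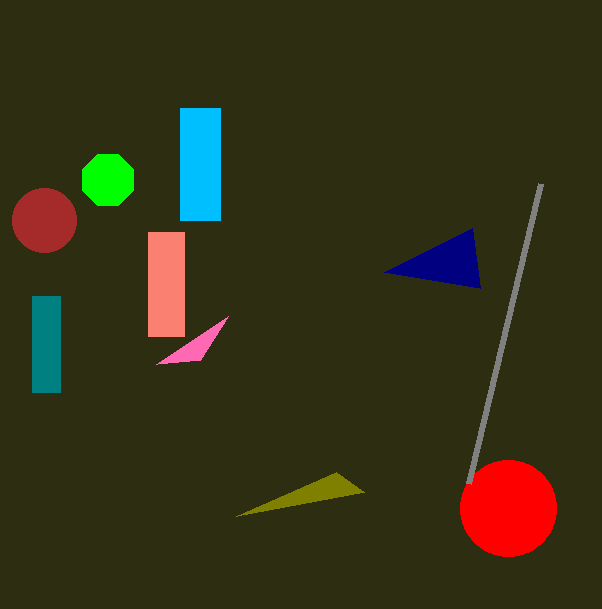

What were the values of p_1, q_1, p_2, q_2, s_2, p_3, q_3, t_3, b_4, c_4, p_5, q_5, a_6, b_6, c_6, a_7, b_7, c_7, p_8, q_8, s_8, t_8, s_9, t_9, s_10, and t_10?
p_1 = 480, q_1 = 288, p_2 = 32, q_2 = 296, s_2 = 60, p_3 = 180, q_3 = 108, t_3 = 220, b_4 = 180, c_4 = 28, p_5 = 228, q_5 = 316, a_6 = 508, b_6 = 508, c_6 = 48, a_7 = 44, b_7 = 220, c_7 = 32, p_8 = 148, q_8 = 232, s_8 = 184, t_8 = 336, s_9 = 336, t_9 = 472, s_10 = 468, t_10 = 484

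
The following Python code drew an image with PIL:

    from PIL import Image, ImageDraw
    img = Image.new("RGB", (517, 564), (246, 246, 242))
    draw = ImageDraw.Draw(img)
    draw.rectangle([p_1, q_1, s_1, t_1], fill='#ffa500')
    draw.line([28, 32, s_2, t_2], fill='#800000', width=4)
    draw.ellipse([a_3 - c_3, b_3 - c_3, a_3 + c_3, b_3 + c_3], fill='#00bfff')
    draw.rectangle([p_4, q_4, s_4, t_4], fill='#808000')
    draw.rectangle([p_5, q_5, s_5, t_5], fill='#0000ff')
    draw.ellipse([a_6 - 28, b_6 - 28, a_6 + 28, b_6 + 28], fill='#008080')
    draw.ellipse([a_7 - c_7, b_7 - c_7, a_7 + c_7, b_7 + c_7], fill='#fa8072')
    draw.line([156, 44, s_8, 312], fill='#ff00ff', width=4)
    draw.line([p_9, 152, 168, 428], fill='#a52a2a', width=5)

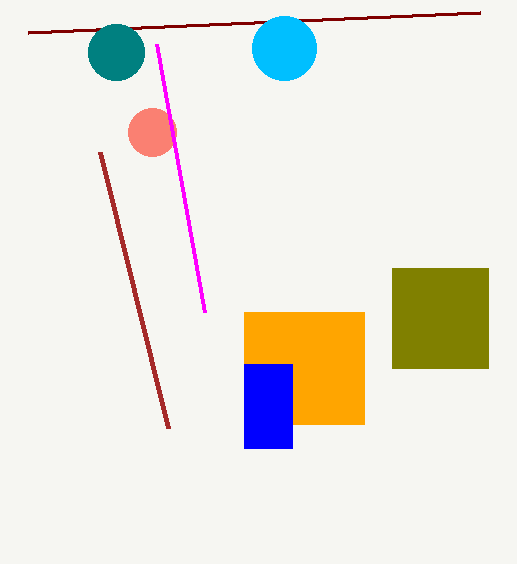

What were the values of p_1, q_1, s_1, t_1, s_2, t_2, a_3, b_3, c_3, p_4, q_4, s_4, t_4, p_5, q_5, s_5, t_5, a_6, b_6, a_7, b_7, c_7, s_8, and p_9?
p_1 = 244
q_1 = 312
s_1 = 364
t_1 = 424
s_2 = 480
t_2 = 12
a_3 = 284
b_3 = 48
c_3 = 32
p_4 = 392
q_4 = 268
s_4 = 488
t_4 = 368
p_5 = 244
q_5 = 364
s_5 = 292
t_5 = 448
a_6 = 116
b_6 = 52
a_7 = 152
b_7 = 132
c_7 = 24
s_8 = 204
p_9 = 100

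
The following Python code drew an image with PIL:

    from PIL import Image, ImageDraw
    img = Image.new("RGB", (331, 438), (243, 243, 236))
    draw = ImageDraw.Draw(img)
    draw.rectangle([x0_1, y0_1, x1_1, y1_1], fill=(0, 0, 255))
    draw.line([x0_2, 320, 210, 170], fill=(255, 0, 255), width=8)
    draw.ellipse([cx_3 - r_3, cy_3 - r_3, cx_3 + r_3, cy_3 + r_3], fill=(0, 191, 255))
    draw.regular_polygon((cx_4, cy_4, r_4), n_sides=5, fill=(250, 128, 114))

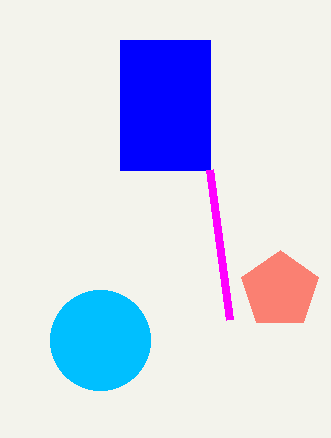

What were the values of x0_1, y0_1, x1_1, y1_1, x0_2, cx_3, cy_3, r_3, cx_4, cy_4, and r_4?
x0_1 = 120; y0_1 = 40; x1_1 = 210; y1_1 = 170; x0_2 = 230; cx_3 = 100; cy_3 = 340; r_3 = 50; cx_4 = 280; cy_4 = 290; r_4 = 40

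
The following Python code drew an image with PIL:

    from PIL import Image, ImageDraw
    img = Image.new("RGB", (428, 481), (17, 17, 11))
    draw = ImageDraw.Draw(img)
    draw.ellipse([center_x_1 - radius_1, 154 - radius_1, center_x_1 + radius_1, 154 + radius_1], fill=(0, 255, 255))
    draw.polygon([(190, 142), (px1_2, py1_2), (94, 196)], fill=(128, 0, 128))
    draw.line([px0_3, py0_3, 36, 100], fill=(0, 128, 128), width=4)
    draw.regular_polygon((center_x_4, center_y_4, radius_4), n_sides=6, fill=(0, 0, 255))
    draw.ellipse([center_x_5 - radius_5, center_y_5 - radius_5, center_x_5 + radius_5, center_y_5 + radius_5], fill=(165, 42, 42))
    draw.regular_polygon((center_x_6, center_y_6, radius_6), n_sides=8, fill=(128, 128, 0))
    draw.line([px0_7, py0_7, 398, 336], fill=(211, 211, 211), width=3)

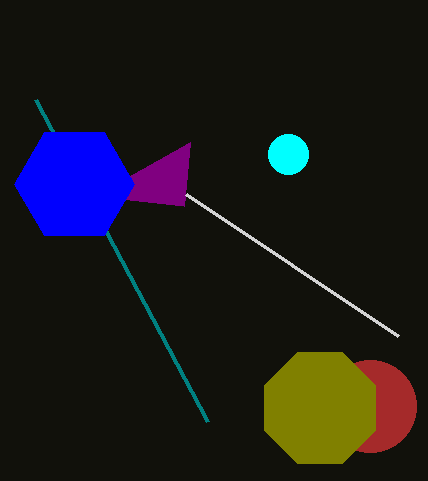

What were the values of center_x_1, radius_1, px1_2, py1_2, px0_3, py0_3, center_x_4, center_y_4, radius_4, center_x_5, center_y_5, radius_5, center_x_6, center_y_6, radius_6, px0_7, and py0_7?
center_x_1 = 288, radius_1 = 20, px1_2 = 184, py1_2 = 206, px0_3 = 208, py0_3 = 422, center_x_4 = 74, center_y_4 = 184, radius_4 = 60, center_x_5 = 370, center_y_5 = 406, radius_5 = 46, center_x_6 = 320, center_y_6 = 408, radius_6 = 60, px0_7 = 186, py0_7 = 194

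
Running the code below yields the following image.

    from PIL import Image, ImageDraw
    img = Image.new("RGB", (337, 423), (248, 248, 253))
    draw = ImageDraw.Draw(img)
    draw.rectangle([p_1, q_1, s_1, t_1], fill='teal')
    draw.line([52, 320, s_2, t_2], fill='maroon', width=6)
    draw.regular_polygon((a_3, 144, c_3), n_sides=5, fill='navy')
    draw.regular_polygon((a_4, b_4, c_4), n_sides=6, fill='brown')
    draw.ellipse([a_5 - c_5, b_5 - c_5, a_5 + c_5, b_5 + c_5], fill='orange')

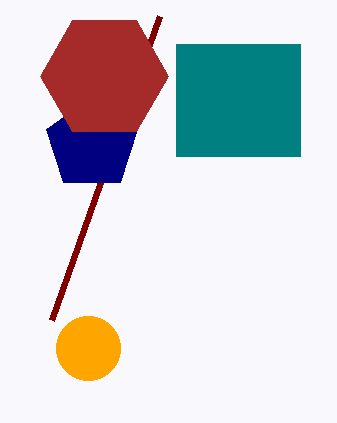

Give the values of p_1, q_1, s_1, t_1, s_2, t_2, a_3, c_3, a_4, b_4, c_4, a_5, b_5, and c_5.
p_1 = 176, q_1 = 44, s_1 = 300, t_1 = 156, s_2 = 160, t_2 = 16, a_3 = 92, c_3 = 48, a_4 = 104, b_4 = 76, c_4 = 64, a_5 = 88, b_5 = 348, c_5 = 32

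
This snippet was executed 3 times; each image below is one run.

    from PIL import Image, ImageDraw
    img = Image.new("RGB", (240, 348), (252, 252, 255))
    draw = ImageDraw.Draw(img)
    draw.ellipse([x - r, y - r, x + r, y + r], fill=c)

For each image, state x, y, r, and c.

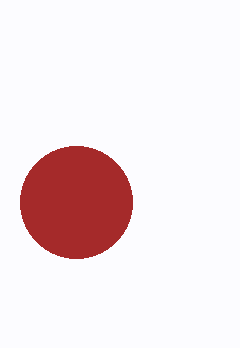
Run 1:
x = 76; y = 202; r = 56; c = 'brown'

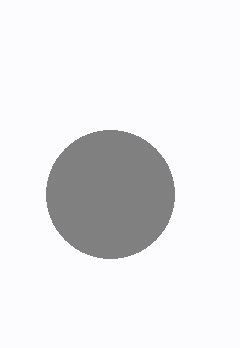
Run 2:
x = 110, y = 194, r = 64, c = 'gray'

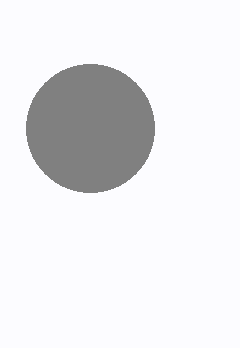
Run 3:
x = 90, y = 128, r = 64, c = 'gray'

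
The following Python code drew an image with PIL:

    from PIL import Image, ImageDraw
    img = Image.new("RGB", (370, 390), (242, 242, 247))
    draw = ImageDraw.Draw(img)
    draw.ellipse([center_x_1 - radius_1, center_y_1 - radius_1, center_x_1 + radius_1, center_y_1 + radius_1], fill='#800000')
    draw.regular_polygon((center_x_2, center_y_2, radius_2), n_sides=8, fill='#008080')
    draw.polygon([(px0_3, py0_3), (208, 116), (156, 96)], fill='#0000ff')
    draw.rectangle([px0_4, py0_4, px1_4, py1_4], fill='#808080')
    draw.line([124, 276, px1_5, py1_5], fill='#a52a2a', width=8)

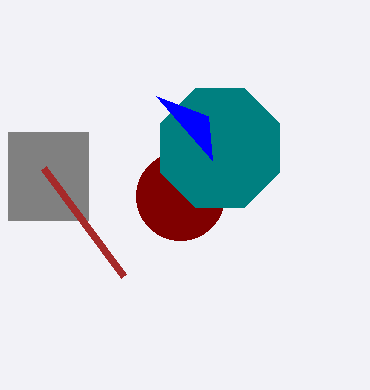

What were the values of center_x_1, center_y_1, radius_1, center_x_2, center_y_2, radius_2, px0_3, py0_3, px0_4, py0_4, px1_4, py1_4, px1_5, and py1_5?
center_x_1 = 180; center_y_1 = 196; radius_1 = 44; center_x_2 = 220; center_y_2 = 148; radius_2 = 64; px0_3 = 212; py0_3 = 160; px0_4 = 8; py0_4 = 132; px1_4 = 88; py1_4 = 220; px1_5 = 44; py1_5 = 168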